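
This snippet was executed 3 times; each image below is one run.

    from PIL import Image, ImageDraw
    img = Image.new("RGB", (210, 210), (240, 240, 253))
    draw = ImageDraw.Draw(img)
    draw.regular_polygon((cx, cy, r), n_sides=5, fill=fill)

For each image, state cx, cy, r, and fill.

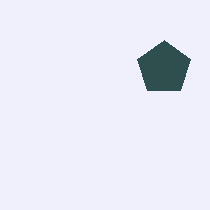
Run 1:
cx = 164; cy = 68; r = 28; fill = 'darkslategray'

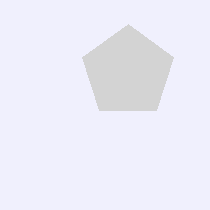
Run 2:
cx = 128
cy = 72
r = 48
fill = 'lightgray'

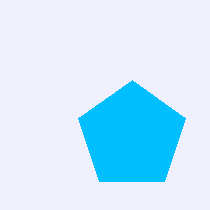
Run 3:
cx = 132, cy = 136, r = 56, fill = 'deepskyblue'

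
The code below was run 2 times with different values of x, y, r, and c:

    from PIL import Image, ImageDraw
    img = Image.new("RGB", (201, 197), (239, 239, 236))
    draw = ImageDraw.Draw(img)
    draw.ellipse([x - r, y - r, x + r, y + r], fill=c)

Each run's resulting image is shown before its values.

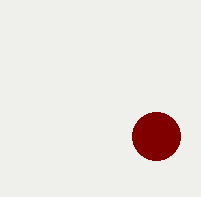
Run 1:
x = 156, y = 136, r = 24, c = 'maroon'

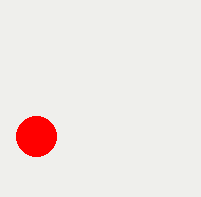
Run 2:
x = 36, y = 136, r = 20, c = 'red'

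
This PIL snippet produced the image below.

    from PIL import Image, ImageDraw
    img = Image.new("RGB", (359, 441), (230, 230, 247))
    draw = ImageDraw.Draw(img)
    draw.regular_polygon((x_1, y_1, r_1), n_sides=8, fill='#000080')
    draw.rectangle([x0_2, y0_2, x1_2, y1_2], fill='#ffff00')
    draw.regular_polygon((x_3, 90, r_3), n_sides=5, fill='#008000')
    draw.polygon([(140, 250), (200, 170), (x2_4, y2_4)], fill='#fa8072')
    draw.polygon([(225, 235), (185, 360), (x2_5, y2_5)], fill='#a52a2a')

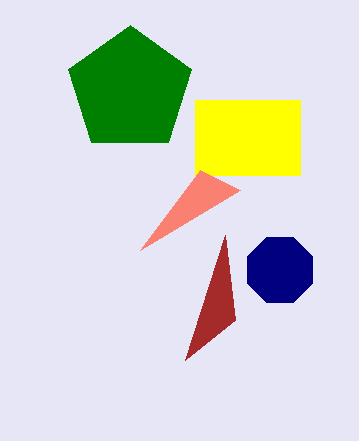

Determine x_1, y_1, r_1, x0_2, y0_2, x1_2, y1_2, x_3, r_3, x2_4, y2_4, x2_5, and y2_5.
x_1 = 280; y_1 = 270; r_1 = 35; x0_2 = 195; y0_2 = 100; x1_2 = 300; y1_2 = 175; x_3 = 130; r_3 = 65; x2_4 = 240; y2_4 = 190; x2_5 = 235; y2_5 = 320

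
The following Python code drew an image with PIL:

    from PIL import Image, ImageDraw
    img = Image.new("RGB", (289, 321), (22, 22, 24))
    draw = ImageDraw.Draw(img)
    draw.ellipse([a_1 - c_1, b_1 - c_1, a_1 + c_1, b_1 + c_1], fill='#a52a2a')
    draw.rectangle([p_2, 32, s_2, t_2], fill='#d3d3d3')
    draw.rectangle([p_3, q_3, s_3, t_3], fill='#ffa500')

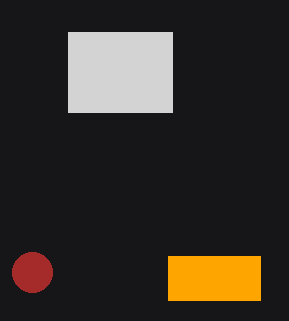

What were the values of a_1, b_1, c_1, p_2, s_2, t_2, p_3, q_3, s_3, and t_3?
a_1 = 32, b_1 = 272, c_1 = 20, p_2 = 68, s_2 = 172, t_2 = 112, p_3 = 168, q_3 = 256, s_3 = 260, t_3 = 300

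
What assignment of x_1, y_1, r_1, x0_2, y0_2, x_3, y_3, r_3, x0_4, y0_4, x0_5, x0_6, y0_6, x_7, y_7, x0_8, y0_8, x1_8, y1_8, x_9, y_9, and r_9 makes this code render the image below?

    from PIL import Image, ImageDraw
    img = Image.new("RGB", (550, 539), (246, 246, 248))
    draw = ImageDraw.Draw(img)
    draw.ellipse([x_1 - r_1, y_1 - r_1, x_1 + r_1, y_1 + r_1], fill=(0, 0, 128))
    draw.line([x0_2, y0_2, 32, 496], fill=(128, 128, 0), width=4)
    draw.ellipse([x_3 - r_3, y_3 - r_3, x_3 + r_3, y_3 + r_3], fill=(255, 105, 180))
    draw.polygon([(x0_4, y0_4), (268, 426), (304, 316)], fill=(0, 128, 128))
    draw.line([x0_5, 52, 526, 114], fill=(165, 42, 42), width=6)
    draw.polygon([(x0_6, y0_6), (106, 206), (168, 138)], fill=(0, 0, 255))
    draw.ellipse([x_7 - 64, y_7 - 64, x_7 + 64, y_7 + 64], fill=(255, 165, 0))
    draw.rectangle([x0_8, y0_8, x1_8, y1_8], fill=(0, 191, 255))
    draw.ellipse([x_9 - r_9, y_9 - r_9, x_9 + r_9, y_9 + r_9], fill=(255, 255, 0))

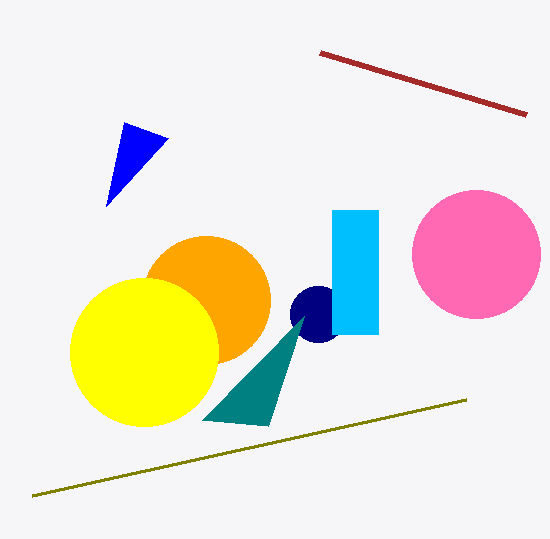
x_1 = 318; y_1 = 314; r_1 = 28; x0_2 = 466; y0_2 = 400; x_3 = 476; y_3 = 254; r_3 = 64; x0_4 = 202; y0_4 = 420; x0_5 = 320; x0_6 = 124; y0_6 = 122; x_7 = 206; y_7 = 300; x0_8 = 332; y0_8 = 210; x1_8 = 378; y1_8 = 334; x_9 = 144; y_9 = 352; r_9 = 74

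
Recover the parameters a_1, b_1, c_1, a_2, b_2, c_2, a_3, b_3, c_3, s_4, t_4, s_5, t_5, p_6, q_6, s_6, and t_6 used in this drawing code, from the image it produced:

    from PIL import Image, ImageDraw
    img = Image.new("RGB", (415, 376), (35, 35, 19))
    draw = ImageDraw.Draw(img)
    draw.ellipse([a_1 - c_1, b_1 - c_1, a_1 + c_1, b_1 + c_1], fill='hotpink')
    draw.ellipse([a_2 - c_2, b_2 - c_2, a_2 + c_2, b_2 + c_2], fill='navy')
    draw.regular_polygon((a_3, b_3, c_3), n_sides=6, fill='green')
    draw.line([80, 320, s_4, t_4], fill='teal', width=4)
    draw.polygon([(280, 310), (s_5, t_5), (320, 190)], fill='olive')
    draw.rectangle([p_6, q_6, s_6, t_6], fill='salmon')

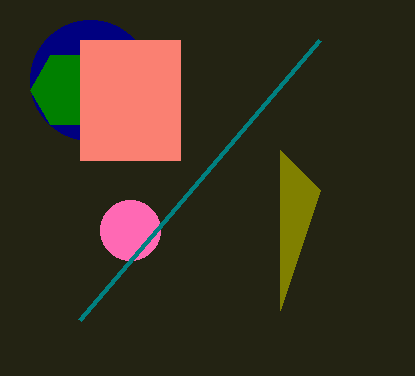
a_1 = 130; b_1 = 230; c_1 = 30; a_2 = 90; b_2 = 80; c_2 = 60; a_3 = 70; b_3 = 90; c_3 = 40; s_4 = 320; t_4 = 40; s_5 = 280; t_5 = 150; p_6 = 80; q_6 = 40; s_6 = 180; t_6 = 160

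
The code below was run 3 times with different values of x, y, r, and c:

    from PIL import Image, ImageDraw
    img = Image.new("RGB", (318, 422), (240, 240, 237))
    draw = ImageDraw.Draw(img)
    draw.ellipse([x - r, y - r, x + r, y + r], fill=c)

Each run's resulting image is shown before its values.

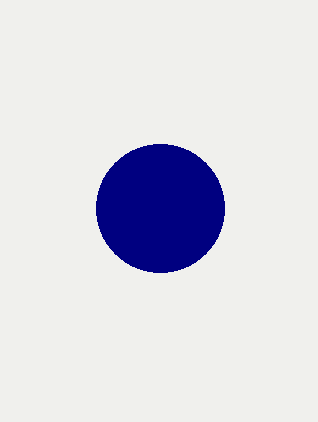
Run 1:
x = 160, y = 208, r = 64, c = 'navy'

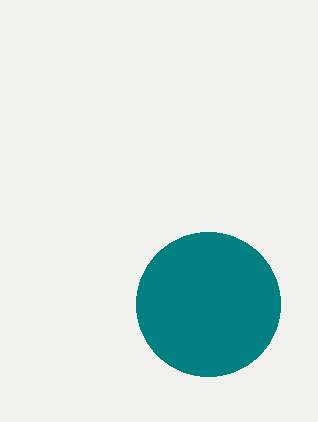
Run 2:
x = 208, y = 304, r = 72, c = 'teal'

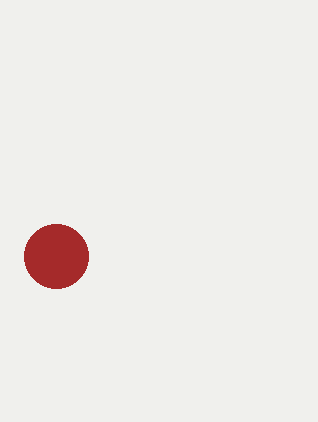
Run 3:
x = 56
y = 256
r = 32
c = 'brown'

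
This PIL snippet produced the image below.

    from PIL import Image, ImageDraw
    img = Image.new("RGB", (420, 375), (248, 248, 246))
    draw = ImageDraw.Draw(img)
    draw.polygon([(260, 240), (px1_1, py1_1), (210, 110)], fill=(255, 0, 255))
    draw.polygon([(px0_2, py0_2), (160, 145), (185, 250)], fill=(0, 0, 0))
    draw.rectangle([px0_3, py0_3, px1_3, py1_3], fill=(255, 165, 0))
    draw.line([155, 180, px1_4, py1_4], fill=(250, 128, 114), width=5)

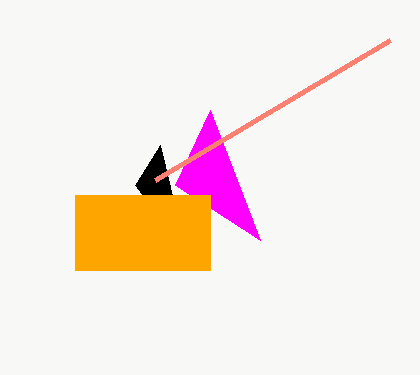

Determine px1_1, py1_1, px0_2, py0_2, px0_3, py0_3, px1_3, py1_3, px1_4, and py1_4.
px1_1 = 175; py1_1 = 185; px0_2 = 135; py0_2 = 185; px0_3 = 75; py0_3 = 195; px1_3 = 210; py1_3 = 270; px1_4 = 390; py1_4 = 40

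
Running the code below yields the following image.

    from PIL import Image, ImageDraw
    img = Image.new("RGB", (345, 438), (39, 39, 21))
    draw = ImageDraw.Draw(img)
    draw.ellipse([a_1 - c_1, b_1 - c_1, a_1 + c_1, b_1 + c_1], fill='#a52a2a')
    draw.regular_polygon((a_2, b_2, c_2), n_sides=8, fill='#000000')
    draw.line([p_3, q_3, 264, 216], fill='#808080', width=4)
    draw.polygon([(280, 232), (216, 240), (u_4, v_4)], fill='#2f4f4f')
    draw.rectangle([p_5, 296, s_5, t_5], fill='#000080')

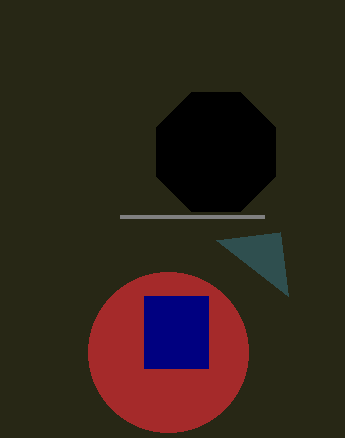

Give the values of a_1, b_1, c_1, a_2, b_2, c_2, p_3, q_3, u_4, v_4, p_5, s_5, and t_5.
a_1 = 168, b_1 = 352, c_1 = 80, a_2 = 216, b_2 = 152, c_2 = 64, p_3 = 120, q_3 = 216, u_4 = 288, v_4 = 296, p_5 = 144, s_5 = 208, t_5 = 368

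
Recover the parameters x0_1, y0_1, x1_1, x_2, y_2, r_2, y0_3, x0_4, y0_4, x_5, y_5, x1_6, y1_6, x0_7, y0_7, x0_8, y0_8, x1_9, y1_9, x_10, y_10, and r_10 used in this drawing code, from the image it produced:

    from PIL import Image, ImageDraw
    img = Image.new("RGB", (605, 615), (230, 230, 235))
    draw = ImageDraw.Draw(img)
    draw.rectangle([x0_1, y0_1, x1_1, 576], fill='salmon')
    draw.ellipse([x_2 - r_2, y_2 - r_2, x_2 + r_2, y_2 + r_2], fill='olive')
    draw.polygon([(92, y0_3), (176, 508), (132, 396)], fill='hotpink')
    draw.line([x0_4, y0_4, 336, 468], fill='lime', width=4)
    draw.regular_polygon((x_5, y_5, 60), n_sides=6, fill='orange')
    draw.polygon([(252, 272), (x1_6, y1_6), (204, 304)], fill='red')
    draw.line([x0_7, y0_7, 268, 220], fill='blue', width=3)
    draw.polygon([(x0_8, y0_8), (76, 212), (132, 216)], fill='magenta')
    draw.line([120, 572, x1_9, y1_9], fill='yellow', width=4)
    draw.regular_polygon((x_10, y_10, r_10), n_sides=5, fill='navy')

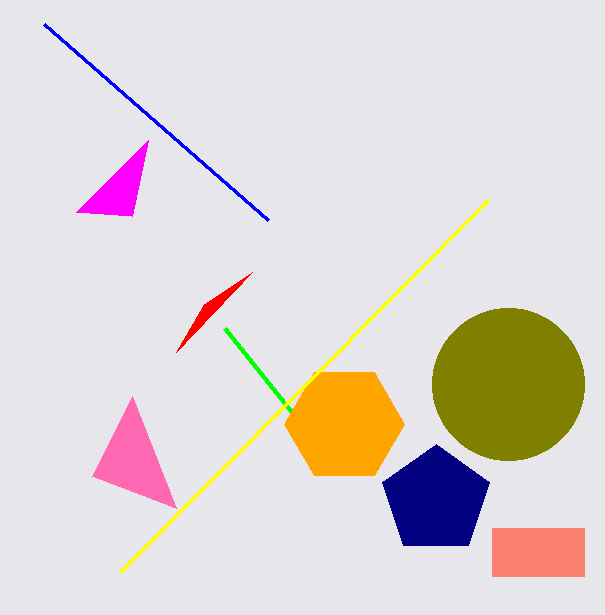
x0_1 = 492
y0_1 = 528
x1_1 = 584
x_2 = 508
y_2 = 384
r_2 = 76
y0_3 = 476
x0_4 = 224
y0_4 = 328
x_5 = 344
y_5 = 424
x1_6 = 176
y1_6 = 352
x0_7 = 44
y0_7 = 24
x0_8 = 148
y0_8 = 140
x1_9 = 488
y1_9 = 200
x_10 = 436
y_10 = 500
r_10 = 56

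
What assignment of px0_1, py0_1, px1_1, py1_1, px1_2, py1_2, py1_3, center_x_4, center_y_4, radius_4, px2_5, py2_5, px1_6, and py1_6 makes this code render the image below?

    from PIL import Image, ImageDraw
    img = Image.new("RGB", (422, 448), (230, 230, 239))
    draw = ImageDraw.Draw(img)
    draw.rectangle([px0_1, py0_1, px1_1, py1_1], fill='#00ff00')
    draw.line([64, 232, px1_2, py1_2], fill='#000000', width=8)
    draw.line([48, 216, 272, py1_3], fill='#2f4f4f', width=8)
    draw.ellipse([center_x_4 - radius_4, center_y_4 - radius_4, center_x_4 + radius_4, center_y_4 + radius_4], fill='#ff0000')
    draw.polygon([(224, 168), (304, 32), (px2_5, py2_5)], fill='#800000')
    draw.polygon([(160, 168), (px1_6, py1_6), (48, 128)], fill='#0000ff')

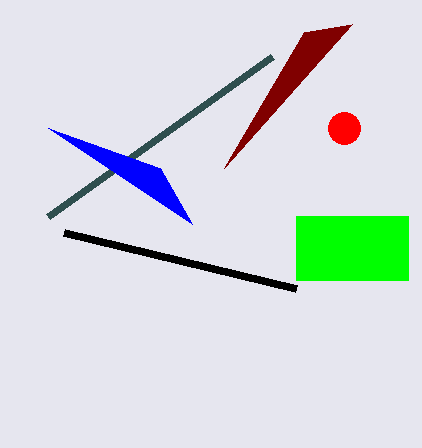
px0_1 = 296
py0_1 = 216
px1_1 = 408
py1_1 = 280
px1_2 = 296
py1_2 = 288
py1_3 = 56
center_x_4 = 344
center_y_4 = 128
radius_4 = 16
px2_5 = 352
py2_5 = 24
px1_6 = 192
py1_6 = 224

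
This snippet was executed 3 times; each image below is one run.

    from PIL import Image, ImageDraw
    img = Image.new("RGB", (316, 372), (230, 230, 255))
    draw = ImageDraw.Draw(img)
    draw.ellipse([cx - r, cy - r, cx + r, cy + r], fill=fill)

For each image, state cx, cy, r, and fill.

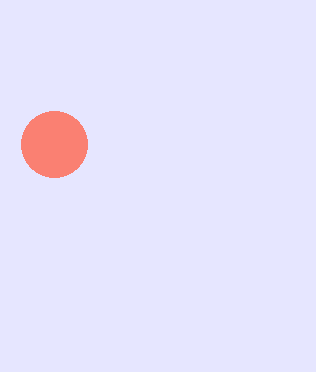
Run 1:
cx = 54, cy = 144, r = 33, fill = 'salmon'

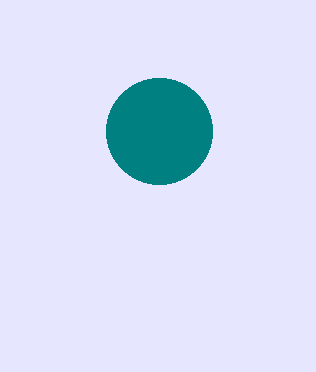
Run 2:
cx = 159; cy = 131; r = 53; fill = 'teal'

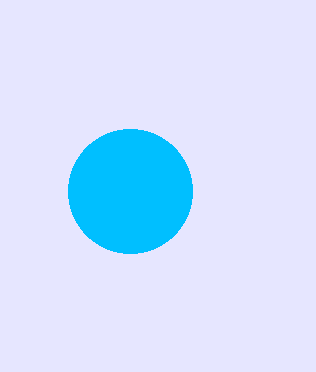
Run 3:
cx = 130, cy = 191, r = 62, fill = 'deepskyblue'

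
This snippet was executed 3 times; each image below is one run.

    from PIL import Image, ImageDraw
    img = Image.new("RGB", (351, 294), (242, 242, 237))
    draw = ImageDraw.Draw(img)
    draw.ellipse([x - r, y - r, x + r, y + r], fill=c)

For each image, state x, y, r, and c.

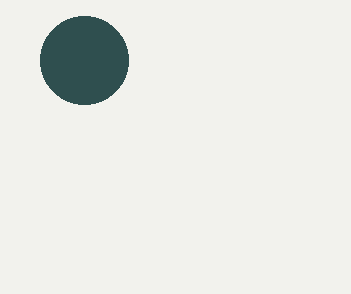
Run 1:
x = 84; y = 60; r = 44; c = 'darkslategray'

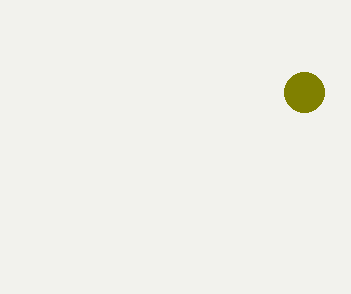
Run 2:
x = 304, y = 92, r = 20, c = 'olive'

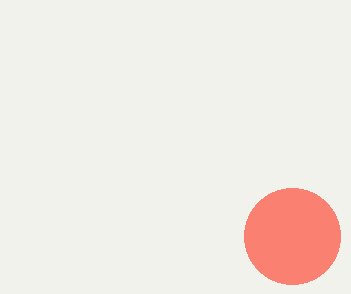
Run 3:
x = 292; y = 236; r = 48; c = 'salmon'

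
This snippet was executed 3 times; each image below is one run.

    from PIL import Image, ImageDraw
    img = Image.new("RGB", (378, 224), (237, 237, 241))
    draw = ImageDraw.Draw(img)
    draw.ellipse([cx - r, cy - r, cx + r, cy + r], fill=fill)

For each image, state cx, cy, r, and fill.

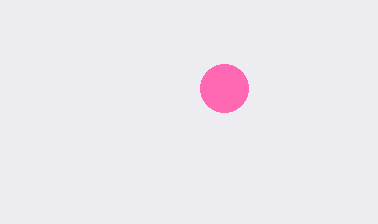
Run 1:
cx = 224, cy = 88, r = 24, fill = 'hotpink'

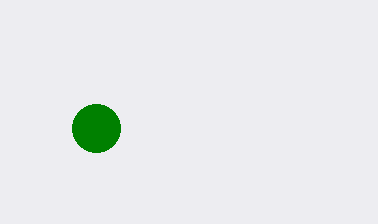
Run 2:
cx = 96; cy = 128; r = 24; fill = 'green'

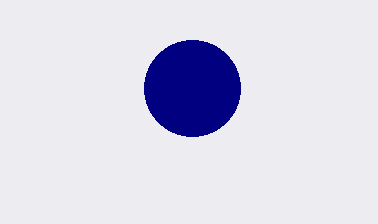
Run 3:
cx = 192, cy = 88, r = 48, fill = 'navy'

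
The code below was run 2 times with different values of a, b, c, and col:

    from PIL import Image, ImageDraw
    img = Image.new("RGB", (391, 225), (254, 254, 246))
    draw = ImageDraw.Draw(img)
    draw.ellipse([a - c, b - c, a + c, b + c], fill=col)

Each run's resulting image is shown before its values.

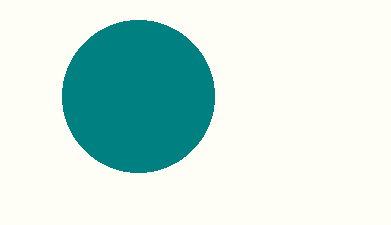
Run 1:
a = 138, b = 96, c = 76, col = 'teal'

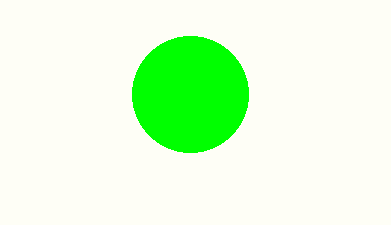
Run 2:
a = 190, b = 94, c = 58, col = 'lime'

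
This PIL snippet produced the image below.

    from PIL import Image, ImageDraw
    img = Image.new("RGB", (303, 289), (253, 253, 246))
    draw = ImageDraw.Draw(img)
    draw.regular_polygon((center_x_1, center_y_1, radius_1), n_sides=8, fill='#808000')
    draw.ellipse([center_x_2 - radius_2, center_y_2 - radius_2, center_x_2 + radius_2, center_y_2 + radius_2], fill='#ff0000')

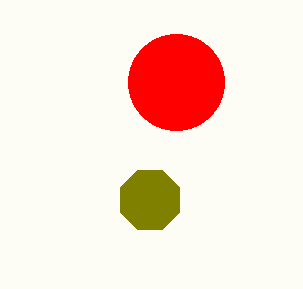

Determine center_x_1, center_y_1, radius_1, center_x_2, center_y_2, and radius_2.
center_x_1 = 150
center_y_1 = 200
radius_1 = 32
center_x_2 = 176
center_y_2 = 82
radius_2 = 48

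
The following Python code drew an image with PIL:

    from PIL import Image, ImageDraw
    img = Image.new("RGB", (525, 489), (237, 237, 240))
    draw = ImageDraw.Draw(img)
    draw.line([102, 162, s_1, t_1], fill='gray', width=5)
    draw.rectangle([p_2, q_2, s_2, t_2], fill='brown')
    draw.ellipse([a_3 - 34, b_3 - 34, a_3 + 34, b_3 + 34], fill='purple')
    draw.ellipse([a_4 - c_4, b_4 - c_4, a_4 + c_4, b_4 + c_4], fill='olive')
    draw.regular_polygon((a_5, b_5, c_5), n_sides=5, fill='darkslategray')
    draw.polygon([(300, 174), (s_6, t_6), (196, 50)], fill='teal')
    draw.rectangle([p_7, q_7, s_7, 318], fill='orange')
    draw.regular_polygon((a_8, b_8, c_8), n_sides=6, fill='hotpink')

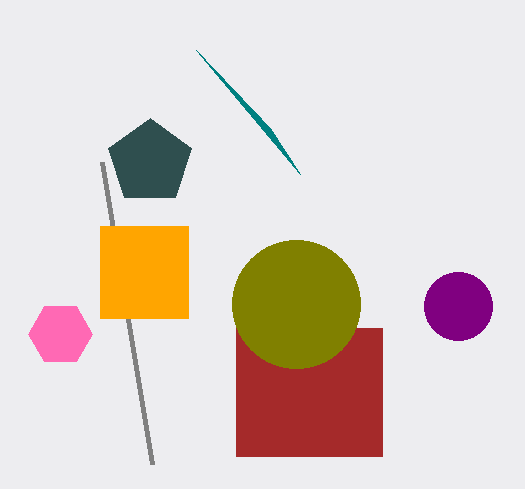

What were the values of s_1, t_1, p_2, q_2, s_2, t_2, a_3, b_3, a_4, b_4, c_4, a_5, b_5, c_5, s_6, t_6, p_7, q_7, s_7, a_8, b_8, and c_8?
s_1 = 152
t_1 = 464
p_2 = 236
q_2 = 328
s_2 = 382
t_2 = 456
a_3 = 458
b_3 = 306
a_4 = 296
b_4 = 304
c_4 = 64
a_5 = 150
b_5 = 162
c_5 = 44
s_6 = 270
t_6 = 128
p_7 = 100
q_7 = 226
s_7 = 188
a_8 = 60
b_8 = 334
c_8 = 32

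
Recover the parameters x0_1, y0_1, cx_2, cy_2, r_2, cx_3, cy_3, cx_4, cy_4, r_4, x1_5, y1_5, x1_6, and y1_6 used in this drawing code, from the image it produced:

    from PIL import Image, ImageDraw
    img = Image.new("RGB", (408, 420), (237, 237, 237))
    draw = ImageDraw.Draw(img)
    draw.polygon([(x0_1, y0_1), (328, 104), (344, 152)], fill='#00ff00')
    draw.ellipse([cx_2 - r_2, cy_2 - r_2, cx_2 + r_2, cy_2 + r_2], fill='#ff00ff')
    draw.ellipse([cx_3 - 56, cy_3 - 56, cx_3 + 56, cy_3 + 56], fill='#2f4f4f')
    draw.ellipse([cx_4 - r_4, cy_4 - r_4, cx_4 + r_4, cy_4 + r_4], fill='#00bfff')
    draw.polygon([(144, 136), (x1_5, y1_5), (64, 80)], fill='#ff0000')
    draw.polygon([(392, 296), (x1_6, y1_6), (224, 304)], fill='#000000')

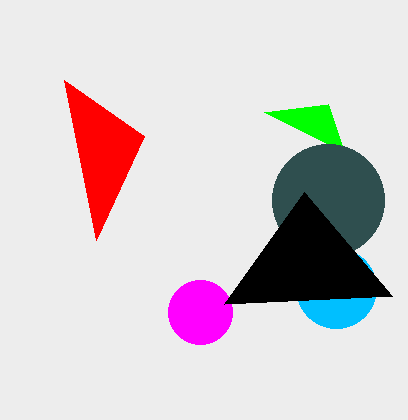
x0_1 = 264
y0_1 = 112
cx_2 = 200
cy_2 = 312
r_2 = 32
cx_3 = 328
cy_3 = 200
cx_4 = 336
cy_4 = 288
r_4 = 40
x1_5 = 96
y1_5 = 240
x1_6 = 304
y1_6 = 192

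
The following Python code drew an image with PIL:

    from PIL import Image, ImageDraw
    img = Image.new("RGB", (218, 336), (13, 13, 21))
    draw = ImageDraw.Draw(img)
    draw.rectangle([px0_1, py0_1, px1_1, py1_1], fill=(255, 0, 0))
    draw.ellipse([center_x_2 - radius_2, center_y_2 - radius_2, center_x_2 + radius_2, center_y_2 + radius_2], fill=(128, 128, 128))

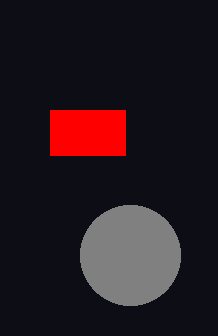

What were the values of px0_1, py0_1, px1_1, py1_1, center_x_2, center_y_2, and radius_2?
px0_1 = 50; py0_1 = 110; px1_1 = 125; py1_1 = 155; center_x_2 = 130; center_y_2 = 255; radius_2 = 50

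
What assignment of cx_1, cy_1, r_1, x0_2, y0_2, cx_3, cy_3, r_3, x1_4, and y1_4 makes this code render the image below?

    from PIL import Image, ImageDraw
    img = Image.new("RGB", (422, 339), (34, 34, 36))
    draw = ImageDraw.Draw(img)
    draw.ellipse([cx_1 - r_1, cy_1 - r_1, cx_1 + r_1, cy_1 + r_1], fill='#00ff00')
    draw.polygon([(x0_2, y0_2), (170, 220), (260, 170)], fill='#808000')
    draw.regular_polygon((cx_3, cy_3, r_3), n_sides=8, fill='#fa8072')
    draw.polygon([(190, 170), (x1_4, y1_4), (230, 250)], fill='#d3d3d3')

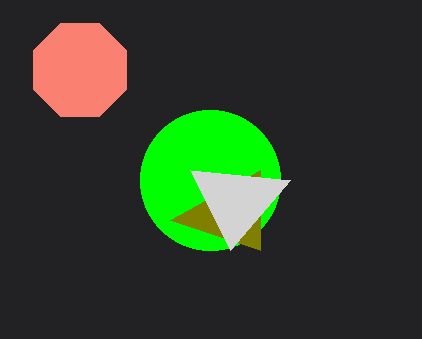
cx_1 = 210, cy_1 = 180, r_1 = 70, x0_2 = 260, y0_2 = 250, cx_3 = 80, cy_3 = 70, r_3 = 50, x1_4 = 290, y1_4 = 180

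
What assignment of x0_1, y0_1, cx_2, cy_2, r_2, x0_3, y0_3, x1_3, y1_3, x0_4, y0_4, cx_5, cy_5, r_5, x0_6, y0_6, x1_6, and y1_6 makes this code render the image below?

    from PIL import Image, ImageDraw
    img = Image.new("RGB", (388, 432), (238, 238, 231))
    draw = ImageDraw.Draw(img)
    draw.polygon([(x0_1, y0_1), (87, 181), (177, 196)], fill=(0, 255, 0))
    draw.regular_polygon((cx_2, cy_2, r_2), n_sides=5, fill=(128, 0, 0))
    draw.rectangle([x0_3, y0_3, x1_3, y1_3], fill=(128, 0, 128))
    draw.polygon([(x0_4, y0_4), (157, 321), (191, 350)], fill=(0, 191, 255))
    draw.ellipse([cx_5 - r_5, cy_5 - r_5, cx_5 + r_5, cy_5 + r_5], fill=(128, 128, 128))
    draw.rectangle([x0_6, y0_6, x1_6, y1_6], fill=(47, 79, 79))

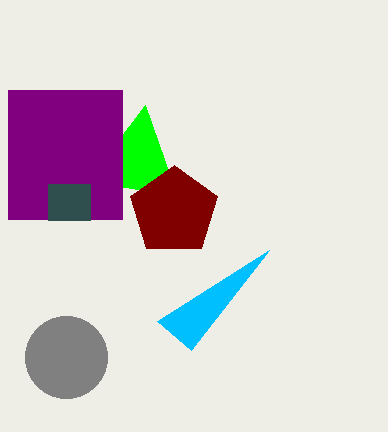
x0_1 = 145; y0_1 = 105; cx_2 = 174; cy_2 = 211; r_2 = 46; x0_3 = 8; y0_3 = 90; x1_3 = 122; y1_3 = 219; x0_4 = 269; y0_4 = 250; cx_5 = 66; cy_5 = 357; r_5 = 41; x0_6 = 48; y0_6 = 184; x1_6 = 90; y1_6 = 220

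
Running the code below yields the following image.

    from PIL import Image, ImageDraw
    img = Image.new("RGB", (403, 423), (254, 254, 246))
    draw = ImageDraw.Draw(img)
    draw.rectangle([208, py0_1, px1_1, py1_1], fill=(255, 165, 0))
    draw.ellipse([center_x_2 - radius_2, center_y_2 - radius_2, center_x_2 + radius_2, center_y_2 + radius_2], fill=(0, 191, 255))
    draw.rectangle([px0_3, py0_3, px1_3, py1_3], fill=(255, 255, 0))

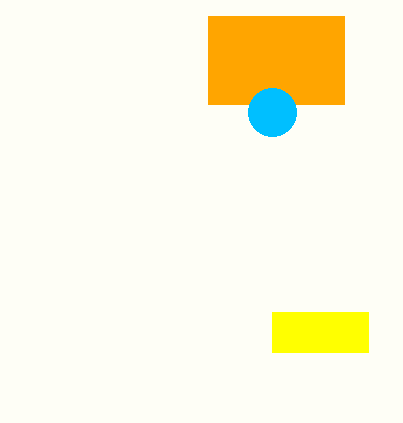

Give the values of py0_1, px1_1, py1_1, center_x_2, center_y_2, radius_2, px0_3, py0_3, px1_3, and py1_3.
py0_1 = 16, px1_1 = 344, py1_1 = 104, center_x_2 = 272, center_y_2 = 112, radius_2 = 24, px0_3 = 272, py0_3 = 312, px1_3 = 368, py1_3 = 352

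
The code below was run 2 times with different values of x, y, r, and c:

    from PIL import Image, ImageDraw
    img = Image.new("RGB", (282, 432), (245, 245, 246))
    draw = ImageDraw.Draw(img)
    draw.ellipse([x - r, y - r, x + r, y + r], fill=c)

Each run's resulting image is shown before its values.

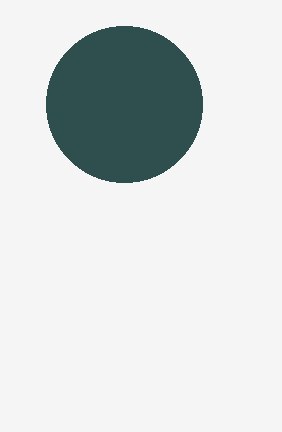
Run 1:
x = 124; y = 104; r = 78; c = 'darkslategray'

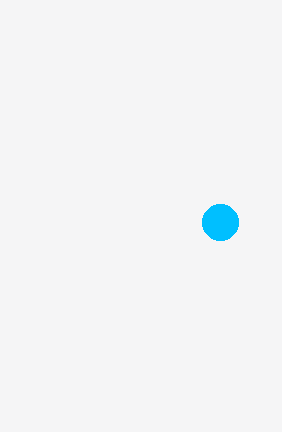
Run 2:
x = 220; y = 222; r = 18; c = 'deepskyblue'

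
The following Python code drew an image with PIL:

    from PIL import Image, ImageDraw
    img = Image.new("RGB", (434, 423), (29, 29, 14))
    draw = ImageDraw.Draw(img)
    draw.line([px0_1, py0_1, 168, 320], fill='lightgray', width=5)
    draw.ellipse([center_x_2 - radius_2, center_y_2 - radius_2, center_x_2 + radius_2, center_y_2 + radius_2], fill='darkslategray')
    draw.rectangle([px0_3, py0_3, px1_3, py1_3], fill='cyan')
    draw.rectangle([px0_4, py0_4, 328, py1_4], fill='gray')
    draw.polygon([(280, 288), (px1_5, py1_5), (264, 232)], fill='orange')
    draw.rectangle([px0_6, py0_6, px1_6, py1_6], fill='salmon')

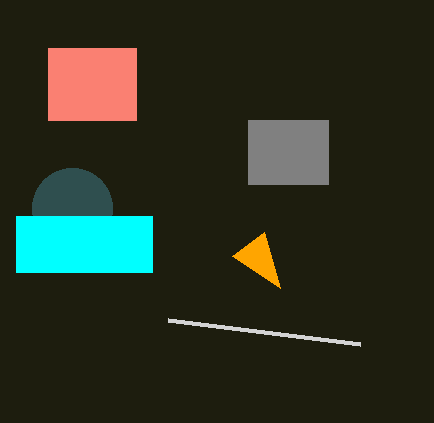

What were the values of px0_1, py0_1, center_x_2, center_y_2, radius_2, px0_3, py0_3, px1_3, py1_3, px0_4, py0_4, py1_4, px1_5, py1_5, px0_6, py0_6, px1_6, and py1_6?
px0_1 = 360; py0_1 = 344; center_x_2 = 72; center_y_2 = 208; radius_2 = 40; px0_3 = 16; py0_3 = 216; px1_3 = 152; py1_3 = 272; px0_4 = 248; py0_4 = 120; py1_4 = 184; px1_5 = 232; py1_5 = 256; px0_6 = 48; py0_6 = 48; px1_6 = 136; py1_6 = 120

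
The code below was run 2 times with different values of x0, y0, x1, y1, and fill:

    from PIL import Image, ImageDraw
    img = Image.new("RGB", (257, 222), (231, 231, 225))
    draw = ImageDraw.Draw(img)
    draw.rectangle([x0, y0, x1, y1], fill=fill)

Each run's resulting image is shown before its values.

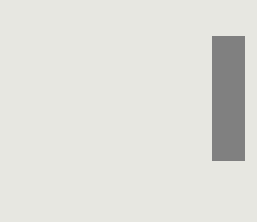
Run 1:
x0 = 212, y0 = 36, x1 = 244, y1 = 160, fill = 'gray'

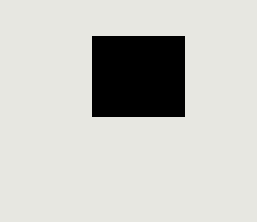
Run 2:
x0 = 92
y0 = 36
x1 = 184
y1 = 116
fill = 'black'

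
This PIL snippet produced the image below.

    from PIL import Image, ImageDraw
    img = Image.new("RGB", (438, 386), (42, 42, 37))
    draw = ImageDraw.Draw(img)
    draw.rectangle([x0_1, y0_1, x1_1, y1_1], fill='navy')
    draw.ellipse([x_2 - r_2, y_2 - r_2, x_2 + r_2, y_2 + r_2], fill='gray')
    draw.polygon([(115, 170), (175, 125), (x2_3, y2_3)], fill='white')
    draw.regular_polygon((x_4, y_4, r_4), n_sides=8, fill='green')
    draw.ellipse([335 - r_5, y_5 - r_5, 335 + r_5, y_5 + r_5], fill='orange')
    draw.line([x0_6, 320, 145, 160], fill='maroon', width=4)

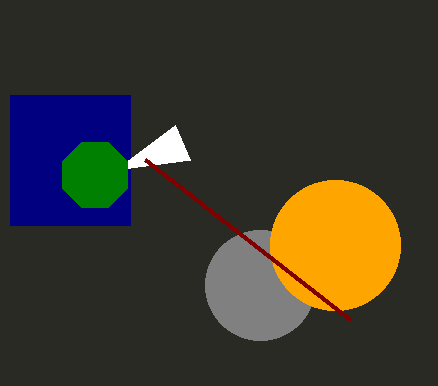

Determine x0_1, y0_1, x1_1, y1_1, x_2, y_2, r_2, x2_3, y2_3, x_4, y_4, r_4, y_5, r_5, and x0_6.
x0_1 = 10; y0_1 = 95; x1_1 = 130; y1_1 = 225; x_2 = 260; y_2 = 285; r_2 = 55; x2_3 = 190; y2_3 = 160; x_4 = 95; y_4 = 175; r_4 = 35; y_5 = 245; r_5 = 65; x0_6 = 350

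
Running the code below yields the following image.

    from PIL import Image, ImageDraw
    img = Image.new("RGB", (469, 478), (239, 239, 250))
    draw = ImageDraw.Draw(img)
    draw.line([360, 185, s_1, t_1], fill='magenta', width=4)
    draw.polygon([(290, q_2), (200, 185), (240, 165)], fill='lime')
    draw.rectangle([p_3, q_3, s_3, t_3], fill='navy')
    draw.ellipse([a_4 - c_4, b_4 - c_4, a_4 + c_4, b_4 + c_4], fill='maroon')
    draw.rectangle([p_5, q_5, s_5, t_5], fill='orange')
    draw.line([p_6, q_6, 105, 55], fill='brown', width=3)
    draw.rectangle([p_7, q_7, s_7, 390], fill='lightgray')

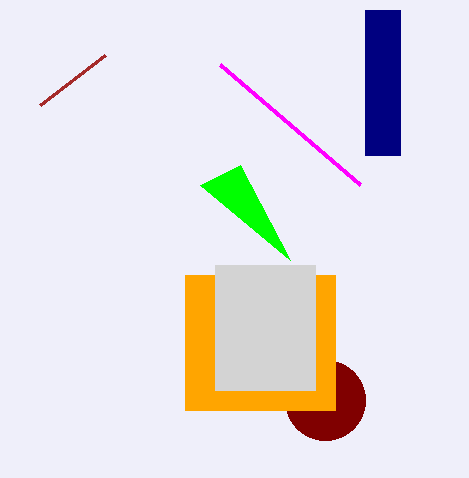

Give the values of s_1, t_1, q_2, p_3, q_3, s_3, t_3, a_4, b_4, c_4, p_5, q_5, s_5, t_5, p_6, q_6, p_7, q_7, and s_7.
s_1 = 220; t_1 = 65; q_2 = 260; p_3 = 365; q_3 = 10; s_3 = 400; t_3 = 155; a_4 = 325; b_4 = 400; c_4 = 40; p_5 = 185; q_5 = 275; s_5 = 335; t_5 = 410; p_6 = 40; q_6 = 105; p_7 = 215; q_7 = 265; s_7 = 315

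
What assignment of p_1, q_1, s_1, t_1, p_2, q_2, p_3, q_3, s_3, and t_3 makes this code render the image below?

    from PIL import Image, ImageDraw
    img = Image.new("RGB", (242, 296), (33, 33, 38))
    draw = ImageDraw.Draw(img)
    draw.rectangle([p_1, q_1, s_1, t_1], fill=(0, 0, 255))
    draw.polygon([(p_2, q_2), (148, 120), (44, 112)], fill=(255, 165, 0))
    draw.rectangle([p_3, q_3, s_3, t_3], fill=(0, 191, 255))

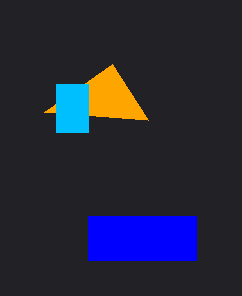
p_1 = 88; q_1 = 216; s_1 = 196; t_1 = 260; p_2 = 112; q_2 = 64; p_3 = 56; q_3 = 84; s_3 = 88; t_3 = 132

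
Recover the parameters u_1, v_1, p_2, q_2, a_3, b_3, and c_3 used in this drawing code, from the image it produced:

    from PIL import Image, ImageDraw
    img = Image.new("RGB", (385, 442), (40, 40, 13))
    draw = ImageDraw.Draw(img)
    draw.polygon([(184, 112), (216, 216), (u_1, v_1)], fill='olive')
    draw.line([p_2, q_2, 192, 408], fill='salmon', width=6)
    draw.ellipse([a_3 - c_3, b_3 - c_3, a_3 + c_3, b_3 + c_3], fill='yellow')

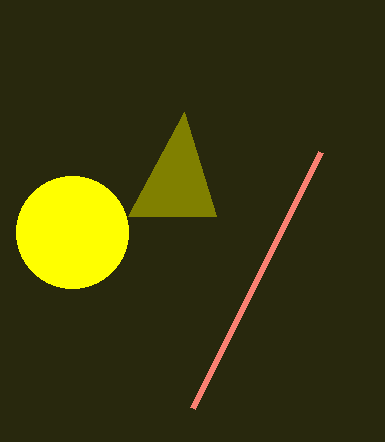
u_1 = 128, v_1 = 216, p_2 = 320, q_2 = 152, a_3 = 72, b_3 = 232, c_3 = 56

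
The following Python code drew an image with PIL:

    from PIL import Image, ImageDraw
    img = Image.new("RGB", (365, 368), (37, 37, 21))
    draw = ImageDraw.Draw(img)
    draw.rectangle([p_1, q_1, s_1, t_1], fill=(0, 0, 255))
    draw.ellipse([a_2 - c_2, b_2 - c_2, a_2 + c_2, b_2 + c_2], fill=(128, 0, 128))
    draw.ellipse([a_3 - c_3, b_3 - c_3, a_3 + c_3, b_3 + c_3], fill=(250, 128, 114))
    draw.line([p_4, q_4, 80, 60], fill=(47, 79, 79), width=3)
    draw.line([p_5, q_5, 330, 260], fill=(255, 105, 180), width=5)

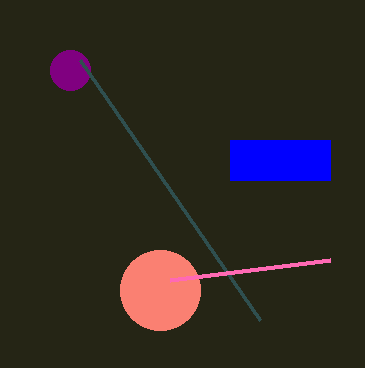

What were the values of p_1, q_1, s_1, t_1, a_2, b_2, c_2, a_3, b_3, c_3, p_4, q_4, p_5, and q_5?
p_1 = 230; q_1 = 140; s_1 = 330; t_1 = 180; a_2 = 70; b_2 = 70; c_2 = 20; a_3 = 160; b_3 = 290; c_3 = 40; p_4 = 260; q_4 = 320; p_5 = 170; q_5 = 280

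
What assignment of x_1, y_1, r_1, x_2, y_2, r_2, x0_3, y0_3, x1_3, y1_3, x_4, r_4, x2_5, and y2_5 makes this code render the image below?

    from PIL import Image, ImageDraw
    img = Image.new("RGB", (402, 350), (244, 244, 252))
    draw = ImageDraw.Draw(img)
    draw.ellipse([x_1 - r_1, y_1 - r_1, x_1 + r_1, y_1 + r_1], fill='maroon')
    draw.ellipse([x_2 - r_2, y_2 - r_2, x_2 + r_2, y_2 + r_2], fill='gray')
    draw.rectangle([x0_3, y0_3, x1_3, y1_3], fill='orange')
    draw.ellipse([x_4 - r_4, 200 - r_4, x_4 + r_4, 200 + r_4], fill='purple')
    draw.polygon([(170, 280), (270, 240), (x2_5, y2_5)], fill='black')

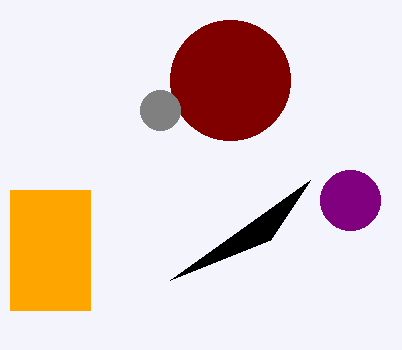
x_1 = 230
y_1 = 80
r_1 = 60
x_2 = 160
y_2 = 110
r_2 = 20
x0_3 = 10
y0_3 = 190
x1_3 = 90
y1_3 = 310
x_4 = 350
r_4 = 30
x2_5 = 310
y2_5 = 180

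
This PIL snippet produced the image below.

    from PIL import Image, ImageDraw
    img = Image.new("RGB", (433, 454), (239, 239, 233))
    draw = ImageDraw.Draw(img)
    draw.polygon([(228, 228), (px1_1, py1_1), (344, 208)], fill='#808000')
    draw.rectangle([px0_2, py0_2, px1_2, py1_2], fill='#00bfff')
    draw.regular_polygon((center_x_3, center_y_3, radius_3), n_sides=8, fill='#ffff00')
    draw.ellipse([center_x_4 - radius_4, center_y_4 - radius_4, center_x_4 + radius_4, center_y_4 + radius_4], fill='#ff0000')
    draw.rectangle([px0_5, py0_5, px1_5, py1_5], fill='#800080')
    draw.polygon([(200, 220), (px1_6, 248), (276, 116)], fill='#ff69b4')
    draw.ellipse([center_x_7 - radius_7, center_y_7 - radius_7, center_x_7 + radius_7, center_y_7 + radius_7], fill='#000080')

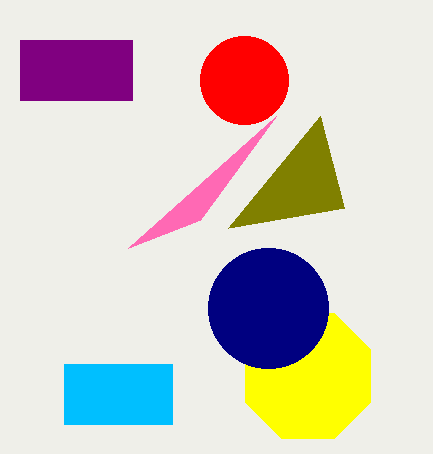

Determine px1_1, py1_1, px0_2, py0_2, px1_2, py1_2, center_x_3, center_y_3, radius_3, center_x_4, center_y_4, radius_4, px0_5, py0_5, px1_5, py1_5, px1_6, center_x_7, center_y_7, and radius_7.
px1_1 = 320, py1_1 = 116, px0_2 = 64, py0_2 = 364, px1_2 = 172, py1_2 = 424, center_x_3 = 308, center_y_3 = 376, radius_3 = 68, center_x_4 = 244, center_y_4 = 80, radius_4 = 44, px0_5 = 20, py0_5 = 40, px1_5 = 132, py1_5 = 100, px1_6 = 128, center_x_7 = 268, center_y_7 = 308, radius_7 = 60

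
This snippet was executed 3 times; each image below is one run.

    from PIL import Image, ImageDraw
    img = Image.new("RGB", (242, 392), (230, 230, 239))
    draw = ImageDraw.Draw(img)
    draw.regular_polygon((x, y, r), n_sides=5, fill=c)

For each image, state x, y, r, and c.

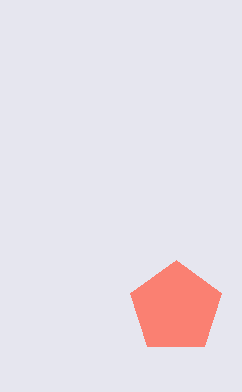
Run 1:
x = 176; y = 308; r = 48; c = 'salmon'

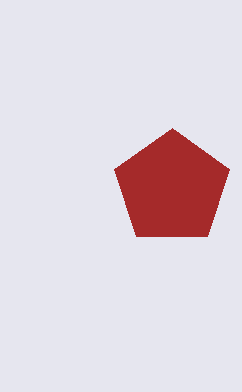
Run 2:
x = 172; y = 188; r = 60; c = 'brown'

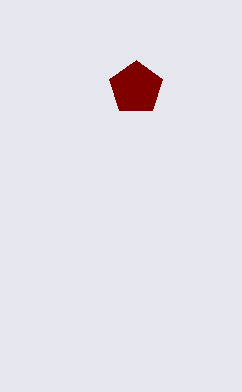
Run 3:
x = 136, y = 88, r = 28, c = 'maroon'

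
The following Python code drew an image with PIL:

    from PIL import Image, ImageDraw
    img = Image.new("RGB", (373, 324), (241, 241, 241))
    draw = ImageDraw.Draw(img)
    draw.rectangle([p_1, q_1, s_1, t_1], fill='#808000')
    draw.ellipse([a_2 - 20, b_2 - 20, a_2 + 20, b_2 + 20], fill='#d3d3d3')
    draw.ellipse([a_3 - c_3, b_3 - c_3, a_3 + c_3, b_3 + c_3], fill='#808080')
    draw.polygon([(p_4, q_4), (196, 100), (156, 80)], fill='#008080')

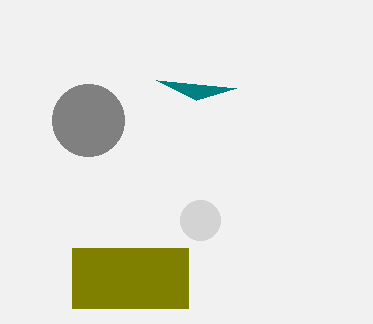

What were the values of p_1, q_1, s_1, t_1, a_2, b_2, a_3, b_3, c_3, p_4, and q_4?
p_1 = 72; q_1 = 248; s_1 = 188; t_1 = 308; a_2 = 200; b_2 = 220; a_3 = 88; b_3 = 120; c_3 = 36; p_4 = 236; q_4 = 88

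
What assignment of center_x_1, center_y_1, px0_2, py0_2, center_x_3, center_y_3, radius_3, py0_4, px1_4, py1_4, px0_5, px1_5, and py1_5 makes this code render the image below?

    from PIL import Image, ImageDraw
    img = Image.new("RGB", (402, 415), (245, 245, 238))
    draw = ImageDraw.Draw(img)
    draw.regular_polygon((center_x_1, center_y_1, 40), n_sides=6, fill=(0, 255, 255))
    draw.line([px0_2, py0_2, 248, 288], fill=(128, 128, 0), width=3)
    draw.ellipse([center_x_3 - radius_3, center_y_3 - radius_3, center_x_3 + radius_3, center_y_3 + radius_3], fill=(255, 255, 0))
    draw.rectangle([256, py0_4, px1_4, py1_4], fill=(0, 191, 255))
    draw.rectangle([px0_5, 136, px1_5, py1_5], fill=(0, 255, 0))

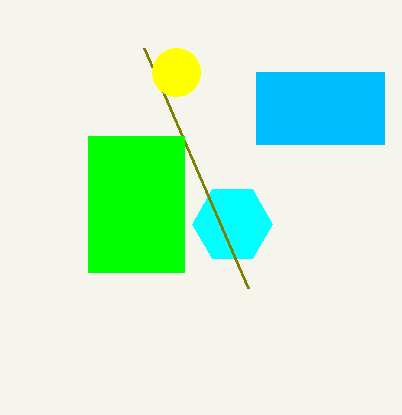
center_x_1 = 232; center_y_1 = 224; px0_2 = 144; py0_2 = 48; center_x_3 = 176; center_y_3 = 72; radius_3 = 24; py0_4 = 72; px1_4 = 384; py1_4 = 144; px0_5 = 88; px1_5 = 184; py1_5 = 272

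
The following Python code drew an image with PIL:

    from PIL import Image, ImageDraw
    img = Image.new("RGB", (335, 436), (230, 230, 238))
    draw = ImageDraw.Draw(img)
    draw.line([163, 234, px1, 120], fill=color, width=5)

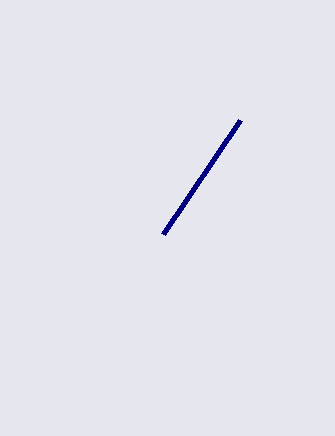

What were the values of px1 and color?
px1 = 240; color = 'navy'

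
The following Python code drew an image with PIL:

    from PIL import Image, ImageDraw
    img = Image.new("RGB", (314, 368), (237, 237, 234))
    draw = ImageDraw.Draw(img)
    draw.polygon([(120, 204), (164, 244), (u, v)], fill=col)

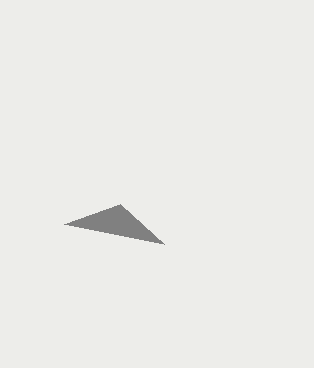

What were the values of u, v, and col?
u = 64, v = 224, col = 'gray'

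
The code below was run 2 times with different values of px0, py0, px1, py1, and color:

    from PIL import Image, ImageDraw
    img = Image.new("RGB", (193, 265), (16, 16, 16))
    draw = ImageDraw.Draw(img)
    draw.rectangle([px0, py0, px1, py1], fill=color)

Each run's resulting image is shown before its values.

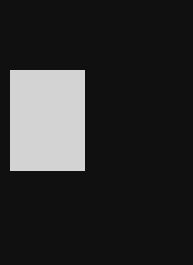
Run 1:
px0 = 10, py0 = 70, px1 = 84, py1 = 170, color = 'lightgray'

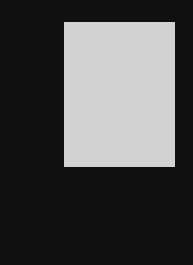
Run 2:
px0 = 64, py0 = 22, px1 = 174, py1 = 166, color = 'lightgray'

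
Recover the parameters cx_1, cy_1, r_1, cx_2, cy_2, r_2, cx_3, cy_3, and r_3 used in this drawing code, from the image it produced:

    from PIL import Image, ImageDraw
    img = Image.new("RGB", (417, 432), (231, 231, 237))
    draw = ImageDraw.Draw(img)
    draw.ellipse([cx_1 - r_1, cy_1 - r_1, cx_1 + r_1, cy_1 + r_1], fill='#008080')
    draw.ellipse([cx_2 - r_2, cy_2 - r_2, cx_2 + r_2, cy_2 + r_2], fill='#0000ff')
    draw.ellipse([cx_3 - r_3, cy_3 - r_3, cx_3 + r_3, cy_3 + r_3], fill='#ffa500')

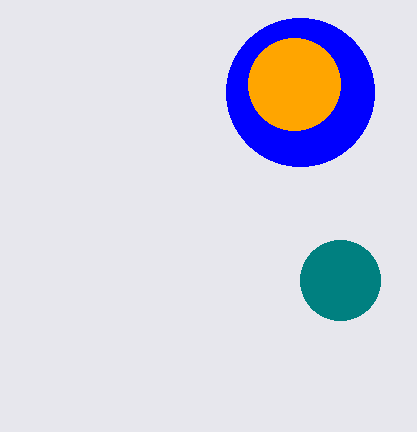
cx_1 = 340; cy_1 = 280; r_1 = 40; cx_2 = 300; cy_2 = 92; r_2 = 74; cx_3 = 294; cy_3 = 84; r_3 = 46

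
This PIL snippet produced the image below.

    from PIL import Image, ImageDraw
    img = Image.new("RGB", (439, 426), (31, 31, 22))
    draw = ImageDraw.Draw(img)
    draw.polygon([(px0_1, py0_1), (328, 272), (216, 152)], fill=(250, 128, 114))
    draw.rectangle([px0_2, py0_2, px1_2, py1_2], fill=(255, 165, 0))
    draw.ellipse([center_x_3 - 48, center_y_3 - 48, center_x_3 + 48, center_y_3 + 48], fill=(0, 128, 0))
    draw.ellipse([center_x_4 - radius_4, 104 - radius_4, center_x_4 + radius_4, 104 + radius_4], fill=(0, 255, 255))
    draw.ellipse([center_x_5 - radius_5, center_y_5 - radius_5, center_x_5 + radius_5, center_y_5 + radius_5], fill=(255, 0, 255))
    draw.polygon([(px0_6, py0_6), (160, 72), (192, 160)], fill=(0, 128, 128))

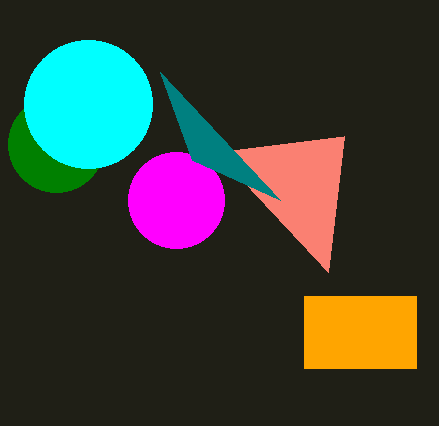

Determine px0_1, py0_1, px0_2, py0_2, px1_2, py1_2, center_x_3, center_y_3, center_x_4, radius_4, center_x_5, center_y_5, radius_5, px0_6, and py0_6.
px0_1 = 344; py0_1 = 136; px0_2 = 304; py0_2 = 296; px1_2 = 416; py1_2 = 368; center_x_3 = 56; center_y_3 = 144; center_x_4 = 88; radius_4 = 64; center_x_5 = 176; center_y_5 = 200; radius_5 = 48; px0_6 = 280; py0_6 = 200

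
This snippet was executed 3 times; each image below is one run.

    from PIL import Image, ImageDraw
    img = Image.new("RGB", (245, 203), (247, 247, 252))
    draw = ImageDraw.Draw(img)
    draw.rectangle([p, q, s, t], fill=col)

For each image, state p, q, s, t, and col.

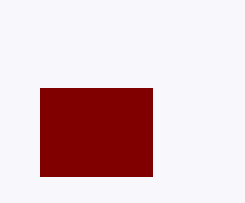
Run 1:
p = 40
q = 88
s = 152
t = 176
col = 'maroon'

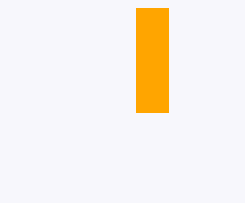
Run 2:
p = 136; q = 8; s = 168; t = 112; col = 'orange'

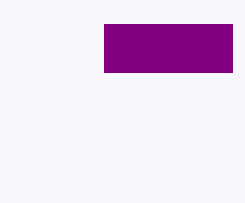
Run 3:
p = 104, q = 24, s = 232, t = 72, col = 'purple'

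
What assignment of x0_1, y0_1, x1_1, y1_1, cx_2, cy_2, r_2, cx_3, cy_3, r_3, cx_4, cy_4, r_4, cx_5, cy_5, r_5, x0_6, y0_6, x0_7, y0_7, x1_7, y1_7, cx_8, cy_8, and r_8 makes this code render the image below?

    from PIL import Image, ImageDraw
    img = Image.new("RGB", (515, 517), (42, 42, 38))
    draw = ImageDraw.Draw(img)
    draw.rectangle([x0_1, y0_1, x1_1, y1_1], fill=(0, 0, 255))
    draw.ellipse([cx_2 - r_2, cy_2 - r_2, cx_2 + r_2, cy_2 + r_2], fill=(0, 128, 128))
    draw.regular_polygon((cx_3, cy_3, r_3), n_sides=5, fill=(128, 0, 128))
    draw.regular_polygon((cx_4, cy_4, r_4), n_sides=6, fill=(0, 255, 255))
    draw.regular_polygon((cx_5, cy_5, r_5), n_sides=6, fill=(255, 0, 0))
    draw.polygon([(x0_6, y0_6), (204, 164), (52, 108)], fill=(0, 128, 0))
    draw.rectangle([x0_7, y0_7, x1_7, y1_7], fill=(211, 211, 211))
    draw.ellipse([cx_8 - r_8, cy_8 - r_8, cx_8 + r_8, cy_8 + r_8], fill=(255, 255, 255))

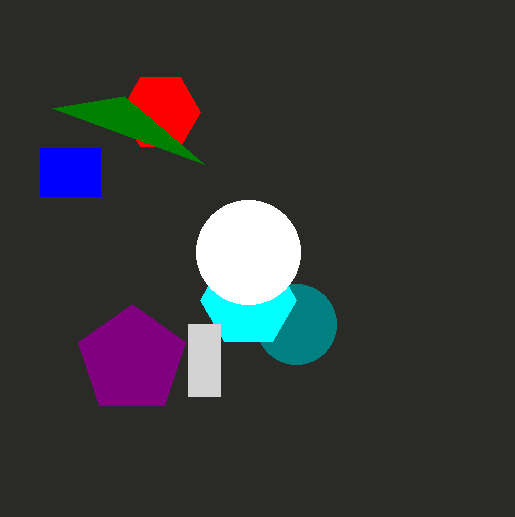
x0_1 = 40, y0_1 = 148, x1_1 = 100, y1_1 = 196, cx_2 = 296, cy_2 = 324, r_2 = 40, cx_3 = 132, cy_3 = 360, r_3 = 56, cx_4 = 248, cy_4 = 300, r_4 = 48, cx_5 = 160, cy_5 = 112, r_5 = 40, x0_6 = 124, y0_6 = 96, x0_7 = 188, y0_7 = 324, x1_7 = 220, y1_7 = 396, cx_8 = 248, cy_8 = 252, r_8 = 52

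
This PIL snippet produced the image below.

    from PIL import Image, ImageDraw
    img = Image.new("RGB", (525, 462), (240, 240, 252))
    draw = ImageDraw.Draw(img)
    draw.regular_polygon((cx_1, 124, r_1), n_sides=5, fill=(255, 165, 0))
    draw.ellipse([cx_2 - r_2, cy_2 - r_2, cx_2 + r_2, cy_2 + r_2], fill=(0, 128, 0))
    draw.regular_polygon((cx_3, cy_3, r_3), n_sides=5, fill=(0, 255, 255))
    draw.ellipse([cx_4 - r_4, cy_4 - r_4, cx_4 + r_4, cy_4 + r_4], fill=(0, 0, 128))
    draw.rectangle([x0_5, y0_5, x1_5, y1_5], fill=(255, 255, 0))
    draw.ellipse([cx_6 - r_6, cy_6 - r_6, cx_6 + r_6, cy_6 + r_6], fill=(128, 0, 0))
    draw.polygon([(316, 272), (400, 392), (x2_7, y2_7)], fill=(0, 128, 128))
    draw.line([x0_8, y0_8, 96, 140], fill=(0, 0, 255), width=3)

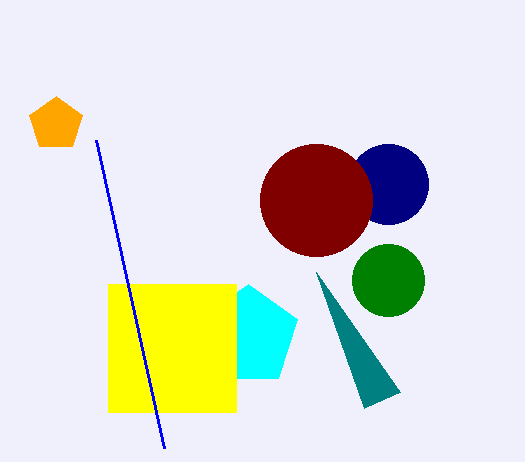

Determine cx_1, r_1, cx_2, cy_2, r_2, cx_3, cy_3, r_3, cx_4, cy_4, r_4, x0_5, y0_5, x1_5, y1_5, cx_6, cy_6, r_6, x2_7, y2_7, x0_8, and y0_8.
cx_1 = 56
r_1 = 28
cx_2 = 388
cy_2 = 280
r_2 = 36
cx_3 = 248
cy_3 = 336
r_3 = 52
cx_4 = 388
cy_4 = 184
r_4 = 40
x0_5 = 108
y0_5 = 284
x1_5 = 236
y1_5 = 412
cx_6 = 316
cy_6 = 200
r_6 = 56
x2_7 = 364
y2_7 = 408
x0_8 = 164
y0_8 = 448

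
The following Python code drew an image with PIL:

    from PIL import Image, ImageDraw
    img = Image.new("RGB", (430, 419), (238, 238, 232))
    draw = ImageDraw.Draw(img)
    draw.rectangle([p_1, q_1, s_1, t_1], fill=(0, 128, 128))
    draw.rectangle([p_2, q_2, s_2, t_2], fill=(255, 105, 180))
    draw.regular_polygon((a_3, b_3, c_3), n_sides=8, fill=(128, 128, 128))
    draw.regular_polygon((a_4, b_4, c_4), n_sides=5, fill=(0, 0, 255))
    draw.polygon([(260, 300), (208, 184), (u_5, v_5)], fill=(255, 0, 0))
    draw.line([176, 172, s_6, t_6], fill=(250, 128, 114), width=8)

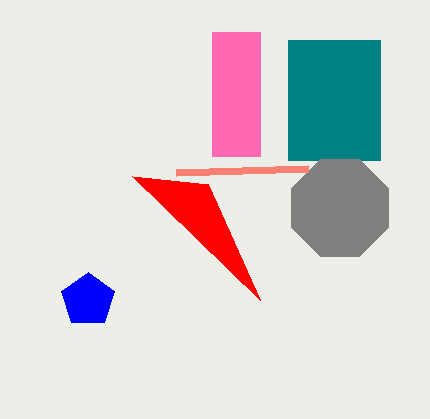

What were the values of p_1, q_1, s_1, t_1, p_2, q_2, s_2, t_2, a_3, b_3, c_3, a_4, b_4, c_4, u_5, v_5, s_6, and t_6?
p_1 = 288, q_1 = 40, s_1 = 380, t_1 = 160, p_2 = 212, q_2 = 32, s_2 = 260, t_2 = 156, a_3 = 340, b_3 = 208, c_3 = 52, a_4 = 88, b_4 = 300, c_4 = 28, u_5 = 132, v_5 = 176, s_6 = 308, t_6 = 168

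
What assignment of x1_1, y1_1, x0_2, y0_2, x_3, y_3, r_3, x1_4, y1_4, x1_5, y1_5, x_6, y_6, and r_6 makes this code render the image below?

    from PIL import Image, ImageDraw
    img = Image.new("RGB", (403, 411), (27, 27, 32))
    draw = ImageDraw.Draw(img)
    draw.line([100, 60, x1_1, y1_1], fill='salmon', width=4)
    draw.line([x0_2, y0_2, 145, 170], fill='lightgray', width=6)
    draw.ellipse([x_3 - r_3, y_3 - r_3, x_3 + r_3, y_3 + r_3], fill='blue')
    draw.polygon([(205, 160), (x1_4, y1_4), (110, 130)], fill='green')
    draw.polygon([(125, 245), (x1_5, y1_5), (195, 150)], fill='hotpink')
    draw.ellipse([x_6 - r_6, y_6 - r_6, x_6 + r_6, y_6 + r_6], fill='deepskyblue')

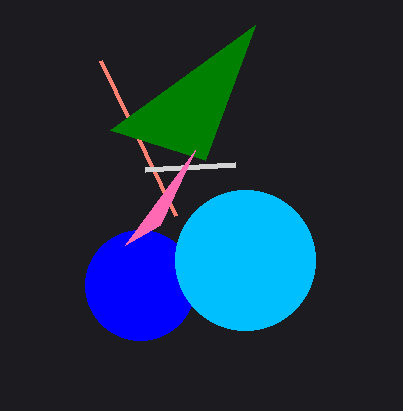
x1_1 = 175; y1_1 = 215; x0_2 = 235; y0_2 = 165; x_3 = 140; y_3 = 285; r_3 = 55; x1_4 = 255; y1_4 = 25; x1_5 = 160; y1_5 = 225; x_6 = 245; y_6 = 260; r_6 = 70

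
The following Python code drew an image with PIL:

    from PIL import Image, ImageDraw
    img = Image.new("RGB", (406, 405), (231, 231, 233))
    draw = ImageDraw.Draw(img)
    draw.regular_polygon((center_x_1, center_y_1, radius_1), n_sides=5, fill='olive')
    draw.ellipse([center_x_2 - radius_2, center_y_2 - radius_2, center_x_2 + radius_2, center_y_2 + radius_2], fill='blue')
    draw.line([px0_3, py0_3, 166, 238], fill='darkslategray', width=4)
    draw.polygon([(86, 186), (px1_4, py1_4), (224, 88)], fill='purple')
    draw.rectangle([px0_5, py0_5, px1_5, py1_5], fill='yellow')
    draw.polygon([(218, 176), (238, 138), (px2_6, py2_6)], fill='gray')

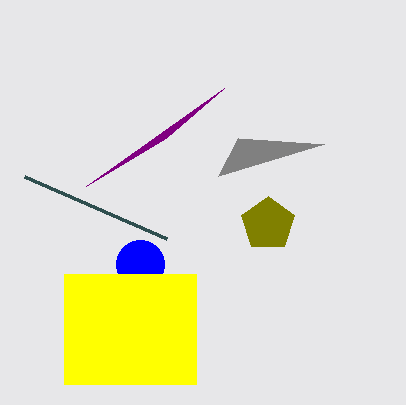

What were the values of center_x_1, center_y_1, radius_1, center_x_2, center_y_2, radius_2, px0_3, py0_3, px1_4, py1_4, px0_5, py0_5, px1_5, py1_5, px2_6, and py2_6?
center_x_1 = 268, center_y_1 = 224, radius_1 = 28, center_x_2 = 140, center_y_2 = 264, radius_2 = 24, px0_3 = 24, py0_3 = 176, px1_4 = 166, py1_4 = 138, px0_5 = 64, py0_5 = 274, px1_5 = 196, py1_5 = 384, px2_6 = 324, py2_6 = 144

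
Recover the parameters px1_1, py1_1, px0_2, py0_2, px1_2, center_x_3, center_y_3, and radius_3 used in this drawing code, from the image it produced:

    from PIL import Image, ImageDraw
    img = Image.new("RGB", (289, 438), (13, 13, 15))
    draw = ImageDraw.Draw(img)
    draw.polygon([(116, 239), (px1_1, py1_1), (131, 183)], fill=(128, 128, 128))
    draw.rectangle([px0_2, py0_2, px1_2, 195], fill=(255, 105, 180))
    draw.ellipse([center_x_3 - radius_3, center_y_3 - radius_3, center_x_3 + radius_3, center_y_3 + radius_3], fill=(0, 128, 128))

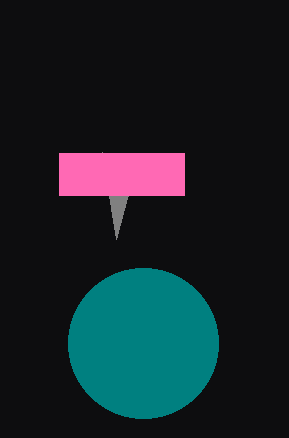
px1_1 = 102
py1_1 = 152
px0_2 = 59
py0_2 = 153
px1_2 = 184
center_x_3 = 143
center_y_3 = 343
radius_3 = 75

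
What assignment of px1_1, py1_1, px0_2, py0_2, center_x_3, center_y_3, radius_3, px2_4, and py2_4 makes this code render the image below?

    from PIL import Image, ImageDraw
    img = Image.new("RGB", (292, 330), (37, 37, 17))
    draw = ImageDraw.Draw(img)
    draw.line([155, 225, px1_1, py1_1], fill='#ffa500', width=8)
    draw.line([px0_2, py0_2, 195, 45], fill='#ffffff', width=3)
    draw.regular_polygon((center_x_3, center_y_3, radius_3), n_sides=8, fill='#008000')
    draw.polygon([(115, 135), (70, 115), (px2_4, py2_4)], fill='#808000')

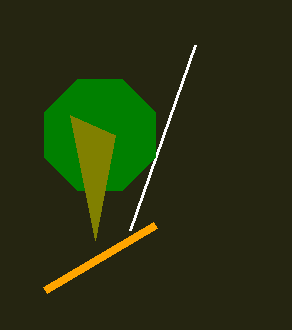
px1_1 = 45; py1_1 = 290; px0_2 = 130; py0_2 = 230; center_x_3 = 100; center_y_3 = 135; radius_3 = 60; px2_4 = 95; py2_4 = 240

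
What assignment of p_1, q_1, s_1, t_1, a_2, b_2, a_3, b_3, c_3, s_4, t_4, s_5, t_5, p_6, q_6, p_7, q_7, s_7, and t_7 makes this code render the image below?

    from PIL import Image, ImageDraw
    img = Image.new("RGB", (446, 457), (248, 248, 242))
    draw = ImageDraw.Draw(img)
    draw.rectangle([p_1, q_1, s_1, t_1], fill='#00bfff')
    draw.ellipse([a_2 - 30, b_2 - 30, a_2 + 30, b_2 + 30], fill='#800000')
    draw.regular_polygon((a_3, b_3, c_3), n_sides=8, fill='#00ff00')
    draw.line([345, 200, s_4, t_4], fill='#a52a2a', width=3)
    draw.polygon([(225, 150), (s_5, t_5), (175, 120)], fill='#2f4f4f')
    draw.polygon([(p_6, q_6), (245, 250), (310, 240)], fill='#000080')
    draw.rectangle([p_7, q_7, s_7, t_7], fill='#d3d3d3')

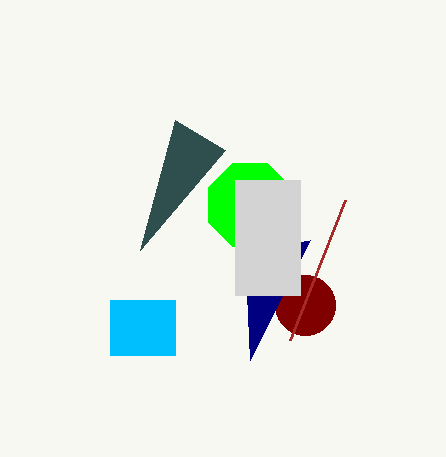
p_1 = 110; q_1 = 300; s_1 = 175; t_1 = 355; a_2 = 305; b_2 = 305; a_3 = 250; b_3 = 205; c_3 = 45; s_4 = 290; t_4 = 340; s_5 = 140; t_5 = 250; p_6 = 250; q_6 = 360; p_7 = 235; q_7 = 180; s_7 = 300; t_7 = 295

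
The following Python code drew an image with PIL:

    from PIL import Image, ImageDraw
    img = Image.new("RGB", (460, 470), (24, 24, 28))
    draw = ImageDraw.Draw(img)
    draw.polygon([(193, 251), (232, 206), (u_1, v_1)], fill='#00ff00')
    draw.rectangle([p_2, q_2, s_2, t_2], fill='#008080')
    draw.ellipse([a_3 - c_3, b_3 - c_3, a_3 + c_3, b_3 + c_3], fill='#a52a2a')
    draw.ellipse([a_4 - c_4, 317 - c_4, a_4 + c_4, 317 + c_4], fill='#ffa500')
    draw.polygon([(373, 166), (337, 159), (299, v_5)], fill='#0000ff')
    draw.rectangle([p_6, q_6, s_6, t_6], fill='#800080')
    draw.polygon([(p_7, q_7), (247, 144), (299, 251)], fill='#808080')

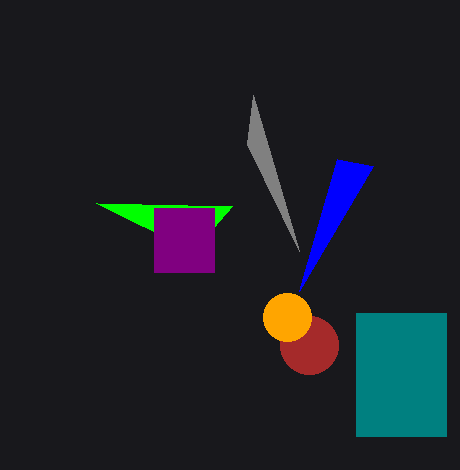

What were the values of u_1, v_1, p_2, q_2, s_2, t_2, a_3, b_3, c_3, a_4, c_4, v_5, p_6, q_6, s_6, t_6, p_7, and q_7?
u_1 = 96, v_1 = 203, p_2 = 356, q_2 = 313, s_2 = 446, t_2 = 436, a_3 = 309, b_3 = 345, c_3 = 29, a_4 = 287, c_4 = 24, v_5 = 291, p_6 = 154, q_6 = 208, s_6 = 214, t_6 = 272, p_7 = 253, q_7 = 95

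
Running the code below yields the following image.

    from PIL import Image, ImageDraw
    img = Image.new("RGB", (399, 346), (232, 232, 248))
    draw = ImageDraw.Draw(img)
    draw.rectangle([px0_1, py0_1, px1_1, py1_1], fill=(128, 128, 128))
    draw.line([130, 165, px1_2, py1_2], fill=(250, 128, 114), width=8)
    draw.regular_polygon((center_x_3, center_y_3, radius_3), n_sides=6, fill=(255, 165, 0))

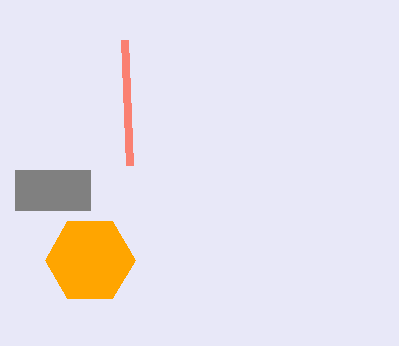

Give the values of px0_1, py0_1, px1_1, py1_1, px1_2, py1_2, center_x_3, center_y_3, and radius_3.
px0_1 = 15
py0_1 = 170
px1_1 = 90
py1_1 = 210
px1_2 = 125
py1_2 = 40
center_x_3 = 90
center_y_3 = 260
radius_3 = 45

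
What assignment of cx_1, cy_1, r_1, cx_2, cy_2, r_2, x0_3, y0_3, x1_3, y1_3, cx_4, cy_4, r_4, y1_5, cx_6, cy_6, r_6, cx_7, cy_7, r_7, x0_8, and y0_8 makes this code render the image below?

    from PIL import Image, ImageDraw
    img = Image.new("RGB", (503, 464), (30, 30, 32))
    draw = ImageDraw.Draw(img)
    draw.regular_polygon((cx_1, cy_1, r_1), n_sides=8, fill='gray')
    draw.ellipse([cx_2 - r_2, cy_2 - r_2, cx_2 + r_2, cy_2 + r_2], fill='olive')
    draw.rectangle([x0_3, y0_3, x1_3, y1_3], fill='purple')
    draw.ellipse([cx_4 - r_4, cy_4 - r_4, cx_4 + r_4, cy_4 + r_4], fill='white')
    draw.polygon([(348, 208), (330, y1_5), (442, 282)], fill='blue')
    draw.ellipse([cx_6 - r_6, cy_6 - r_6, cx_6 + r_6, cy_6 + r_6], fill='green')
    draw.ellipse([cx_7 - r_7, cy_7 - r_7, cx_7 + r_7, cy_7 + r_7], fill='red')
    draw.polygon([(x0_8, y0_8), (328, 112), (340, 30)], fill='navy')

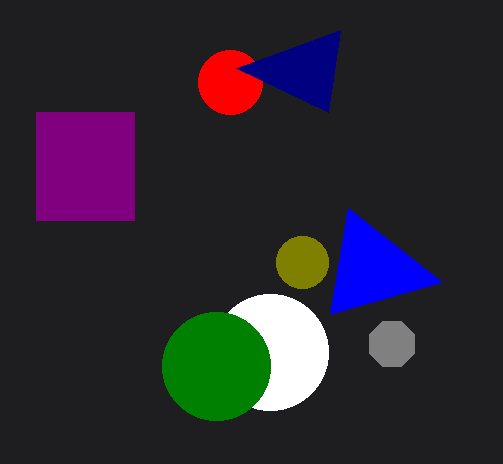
cx_1 = 392
cy_1 = 344
r_1 = 24
cx_2 = 302
cy_2 = 262
r_2 = 26
x0_3 = 36
y0_3 = 112
x1_3 = 134
y1_3 = 220
cx_4 = 270
cy_4 = 352
r_4 = 58
y1_5 = 314
cx_6 = 216
cy_6 = 366
r_6 = 54
cx_7 = 230
cy_7 = 82
r_7 = 32
x0_8 = 236
y0_8 = 68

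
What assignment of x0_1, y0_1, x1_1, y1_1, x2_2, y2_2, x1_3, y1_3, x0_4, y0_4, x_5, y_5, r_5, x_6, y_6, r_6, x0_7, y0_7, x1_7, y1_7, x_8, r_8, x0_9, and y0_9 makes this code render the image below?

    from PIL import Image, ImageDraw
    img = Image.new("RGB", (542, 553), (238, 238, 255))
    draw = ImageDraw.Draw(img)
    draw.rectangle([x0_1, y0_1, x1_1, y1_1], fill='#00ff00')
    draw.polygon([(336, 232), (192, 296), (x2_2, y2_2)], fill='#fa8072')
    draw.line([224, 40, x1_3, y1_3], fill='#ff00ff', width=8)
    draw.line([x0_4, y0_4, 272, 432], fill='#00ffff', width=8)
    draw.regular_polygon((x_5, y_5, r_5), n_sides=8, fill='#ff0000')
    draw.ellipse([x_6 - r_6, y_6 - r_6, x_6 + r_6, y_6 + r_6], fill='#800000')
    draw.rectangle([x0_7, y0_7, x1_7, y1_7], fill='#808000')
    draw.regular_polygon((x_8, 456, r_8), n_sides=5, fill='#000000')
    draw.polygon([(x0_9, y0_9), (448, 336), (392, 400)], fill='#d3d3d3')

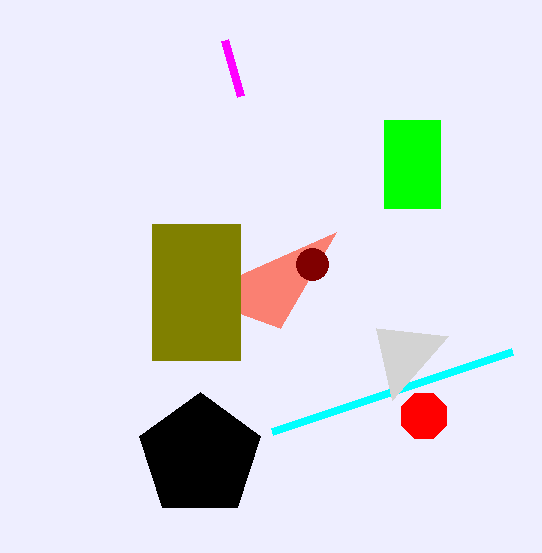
x0_1 = 384; y0_1 = 120; x1_1 = 440; y1_1 = 208; x2_2 = 280; y2_2 = 328; x1_3 = 240; y1_3 = 96; x0_4 = 512; y0_4 = 352; x_5 = 424; y_5 = 416; r_5 = 24; x_6 = 312; y_6 = 264; r_6 = 16; x0_7 = 152; y0_7 = 224; x1_7 = 240; y1_7 = 360; x_8 = 200; r_8 = 64; x0_9 = 376; y0_9 = 328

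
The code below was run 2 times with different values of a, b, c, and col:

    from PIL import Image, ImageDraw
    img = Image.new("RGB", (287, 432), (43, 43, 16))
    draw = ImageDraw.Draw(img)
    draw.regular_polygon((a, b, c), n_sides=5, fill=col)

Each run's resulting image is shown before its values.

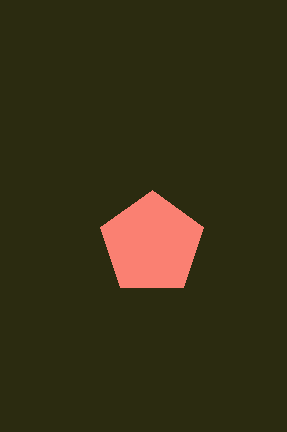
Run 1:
a = 152
b = 244
c = 54
col = 'salmon'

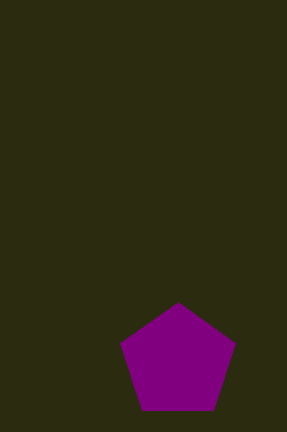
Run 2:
a = 178; b = 362; c = 60; col = 'purple'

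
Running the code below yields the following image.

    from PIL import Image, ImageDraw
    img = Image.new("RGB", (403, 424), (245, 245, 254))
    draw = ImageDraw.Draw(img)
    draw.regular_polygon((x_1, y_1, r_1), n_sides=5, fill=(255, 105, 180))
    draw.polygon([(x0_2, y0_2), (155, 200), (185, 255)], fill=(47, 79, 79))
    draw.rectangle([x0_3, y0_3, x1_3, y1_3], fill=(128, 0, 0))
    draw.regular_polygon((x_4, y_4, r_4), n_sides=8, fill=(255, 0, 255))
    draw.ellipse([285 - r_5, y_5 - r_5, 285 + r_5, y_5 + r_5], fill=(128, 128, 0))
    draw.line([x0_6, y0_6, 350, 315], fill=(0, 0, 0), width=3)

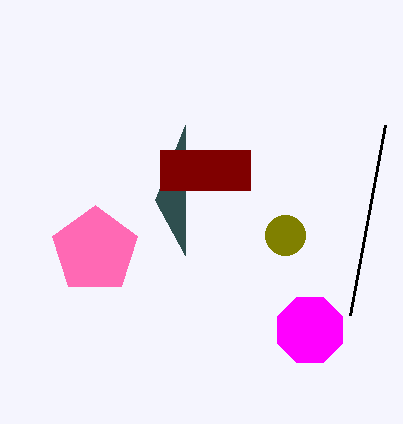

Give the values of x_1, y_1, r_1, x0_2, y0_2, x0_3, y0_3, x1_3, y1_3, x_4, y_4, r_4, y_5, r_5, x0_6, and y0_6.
x_1 = 95
y_1 = 250
r_1 = 45
x0_2 = 185
y0_2 = 125
x0_3 = 160
y0_3 = 150
x1_3 = 250
y1_3 = 190
x_4 = 310
y_4 = 330
r_4 = 35
y_5 = 235
r_5 = 20
x0_6 = 385
y0_6 = 125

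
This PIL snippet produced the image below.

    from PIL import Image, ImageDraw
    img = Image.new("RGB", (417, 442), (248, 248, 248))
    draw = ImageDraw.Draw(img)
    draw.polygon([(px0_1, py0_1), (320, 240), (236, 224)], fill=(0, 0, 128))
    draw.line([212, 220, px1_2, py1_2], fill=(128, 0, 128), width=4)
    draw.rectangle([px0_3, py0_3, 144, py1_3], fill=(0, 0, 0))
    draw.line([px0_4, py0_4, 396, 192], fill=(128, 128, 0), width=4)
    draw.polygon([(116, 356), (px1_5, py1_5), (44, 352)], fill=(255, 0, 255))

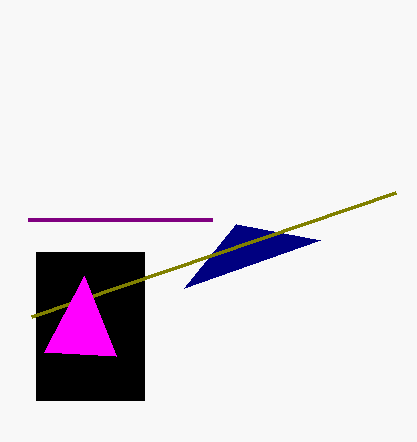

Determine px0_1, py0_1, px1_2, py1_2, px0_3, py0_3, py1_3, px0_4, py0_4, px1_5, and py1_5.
px0_1 = 184
py0_1 = 288
px1_2 = 28
py1_2 = 220
px0_3 = 36
py0_3 = 252
py1_3 = 400
px0_4 = 32
py0_4 = 316
px1_5 = 84
py1_5 = 276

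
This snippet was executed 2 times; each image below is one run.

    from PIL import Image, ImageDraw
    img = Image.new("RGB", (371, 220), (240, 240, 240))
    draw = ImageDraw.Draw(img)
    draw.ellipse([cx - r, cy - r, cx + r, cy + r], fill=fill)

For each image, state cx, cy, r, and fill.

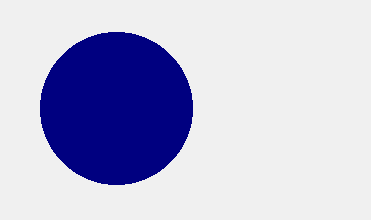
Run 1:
cx = 116
cy = 108
r = 76
fill = 'navy'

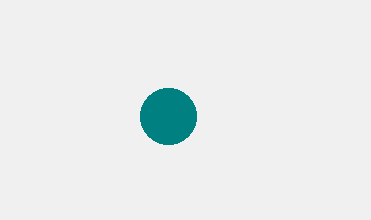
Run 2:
cx = 168; cy = 116; r = 28; fill = 'teal'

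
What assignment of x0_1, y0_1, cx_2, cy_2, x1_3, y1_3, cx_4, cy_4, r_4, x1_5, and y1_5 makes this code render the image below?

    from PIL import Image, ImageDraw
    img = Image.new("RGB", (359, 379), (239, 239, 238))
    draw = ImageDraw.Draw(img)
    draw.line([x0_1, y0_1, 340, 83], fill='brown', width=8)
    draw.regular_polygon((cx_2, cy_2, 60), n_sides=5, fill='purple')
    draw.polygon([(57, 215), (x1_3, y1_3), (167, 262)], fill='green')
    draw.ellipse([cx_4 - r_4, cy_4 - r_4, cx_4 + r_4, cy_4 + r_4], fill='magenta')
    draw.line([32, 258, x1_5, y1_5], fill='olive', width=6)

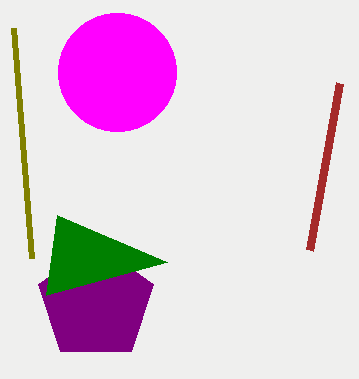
x0_1 = 310
y0_1 = 250
cx_2 = 96
cy_2 = 303
x1_3 = 46
y1_3 = 295
cx_4 = 117
cy_4 = 72
r_4 = 59
x1_5 = 14
y1_5 = 28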